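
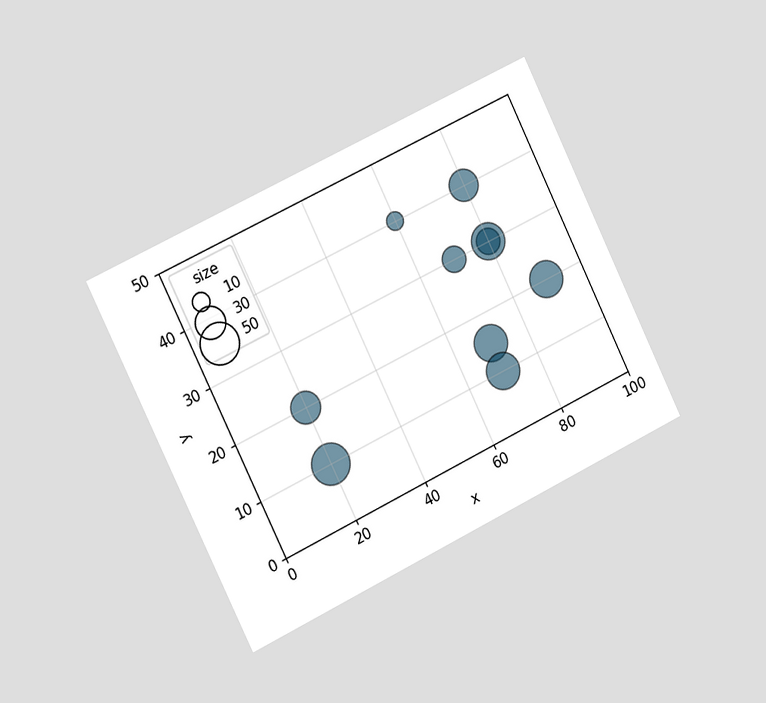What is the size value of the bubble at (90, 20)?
40

The chart is tilted about 26° counter-clockwise and viewed slightly from the left. Matching the bubble at (90, 20) against the size legend gives 40.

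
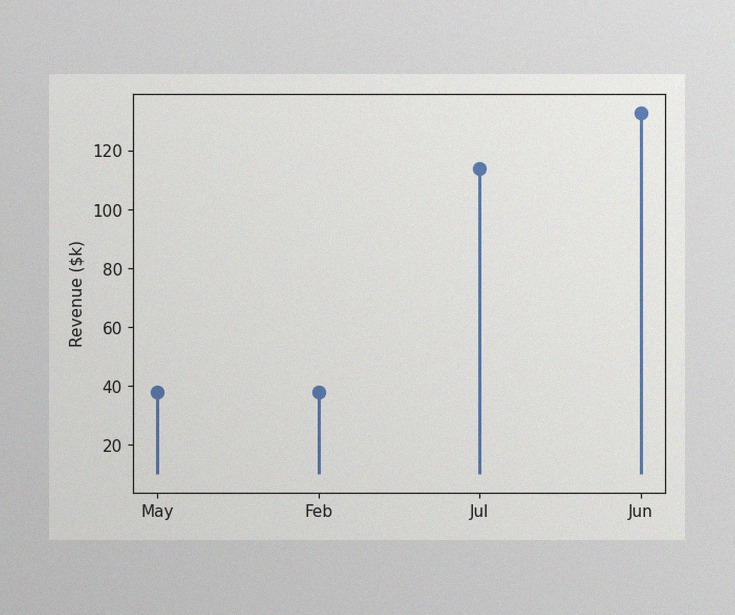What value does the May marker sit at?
The image has some photo noise and uneven lighting. The May marker sits at $38k.

$38k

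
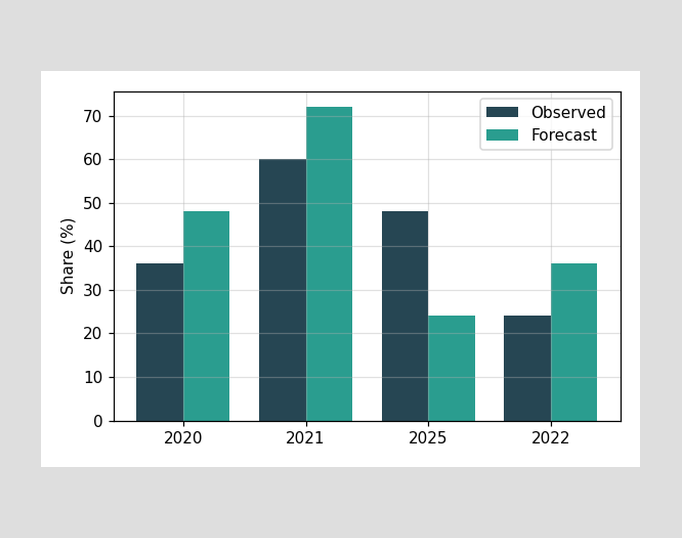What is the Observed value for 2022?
The Observed bar at 2022 reaches 24% on the y-axis.

24%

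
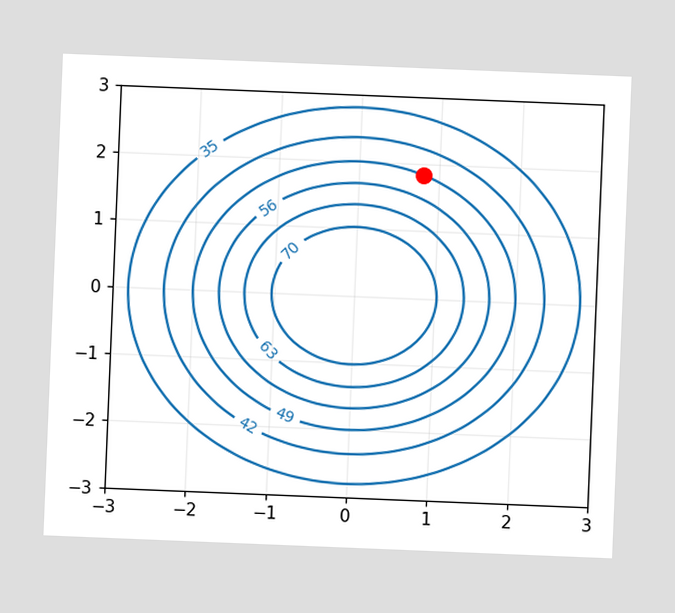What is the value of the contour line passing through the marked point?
49

The chart is tilted about 2° clockwise. The marked point sits on the contour labelled 49.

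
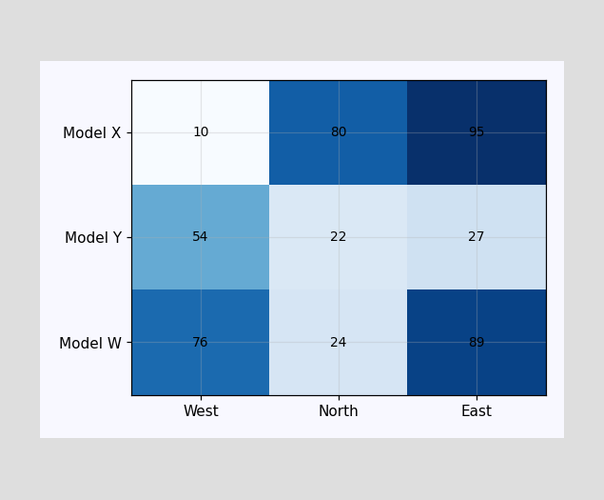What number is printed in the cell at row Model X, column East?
95

The (Model X, East) cell reads 95.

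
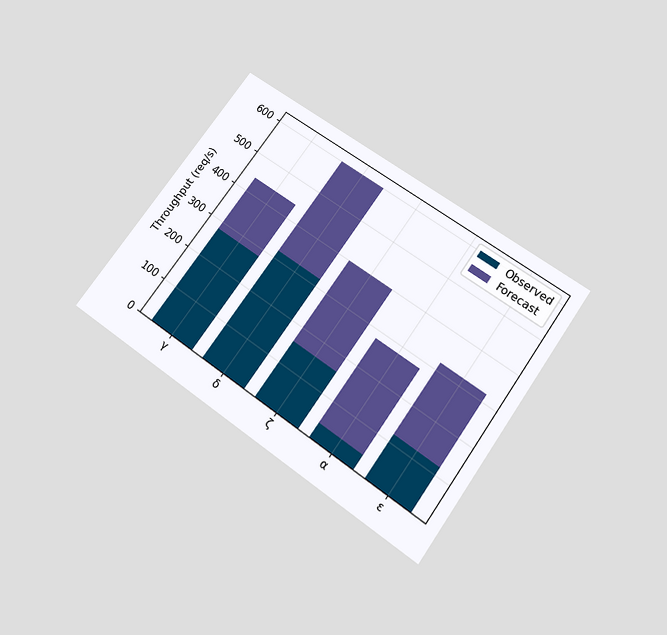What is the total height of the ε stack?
The chart is tilted about 35° clockwise and viewed slightly from below. The ε stack's top reaches 320req/s on the y-axis.

320req/s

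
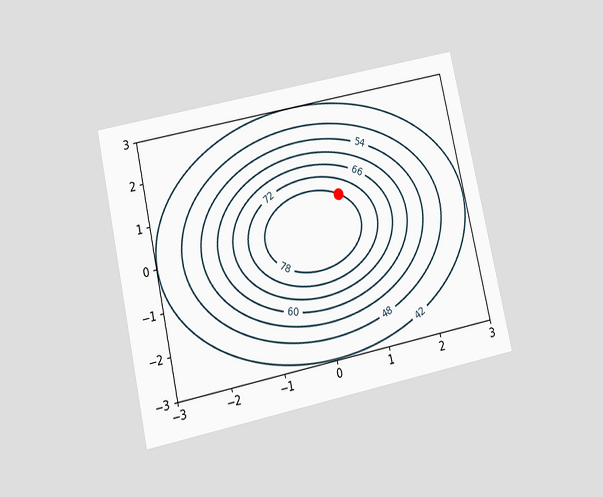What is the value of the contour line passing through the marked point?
78

The chart is tilted about 12° counter-clockwise and viewed slightly from below. The marked point sits on the contour labelled 78.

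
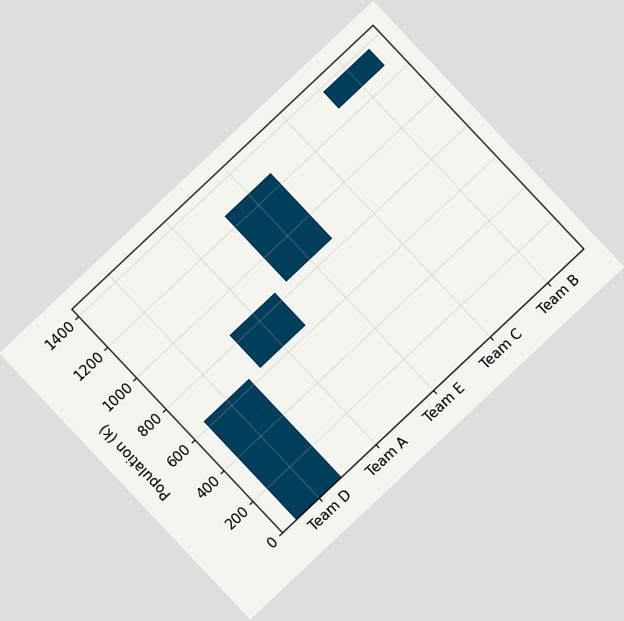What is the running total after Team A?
The chart is tilted about 43° counter-clockwise. After Team A the running total reaches 848k.

848k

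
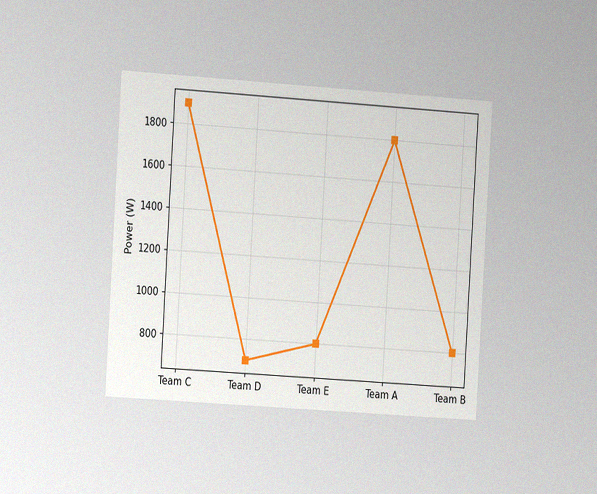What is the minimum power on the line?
The chart is tilted about 4° clockwise and viewed slightly from the left, with some photo noise. The lowest point is at Team D, and reading across to the y-axis gives 700W.

700W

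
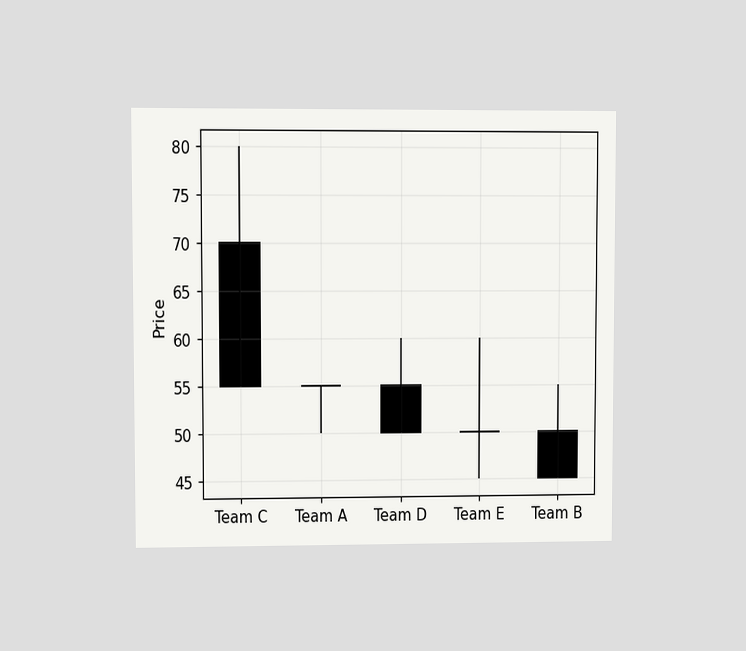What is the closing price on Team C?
55

The chart is viewed at a slight angle. The Team C candle closes at 55.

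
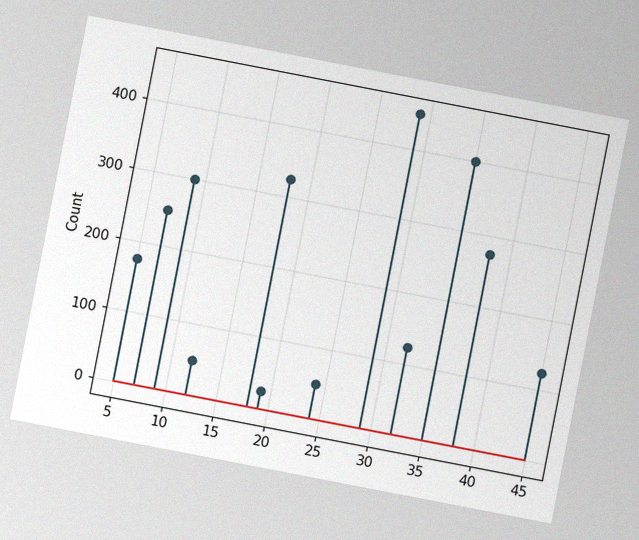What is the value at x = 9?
The chart is tilted about 11° clockwise, with some photo noise. The stem at x=9 reaches 300.

300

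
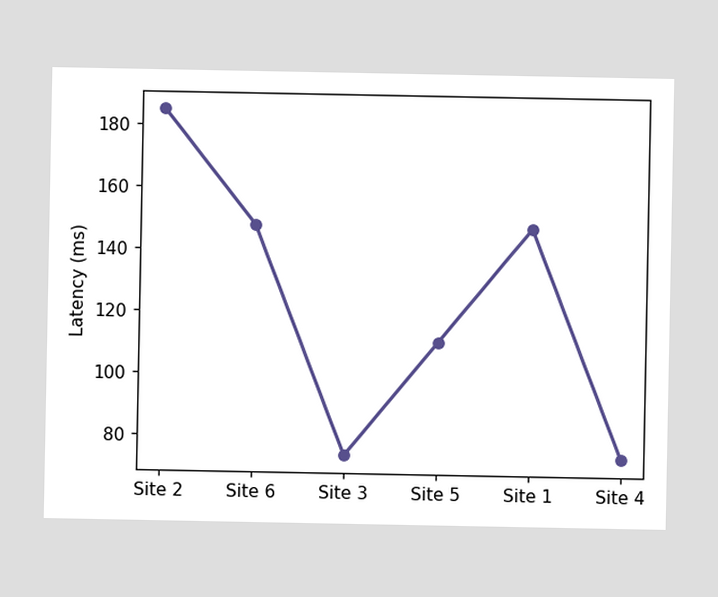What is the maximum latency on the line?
The highest point is at Site 2, and reading across to the y-axis gives 185ms.

185ms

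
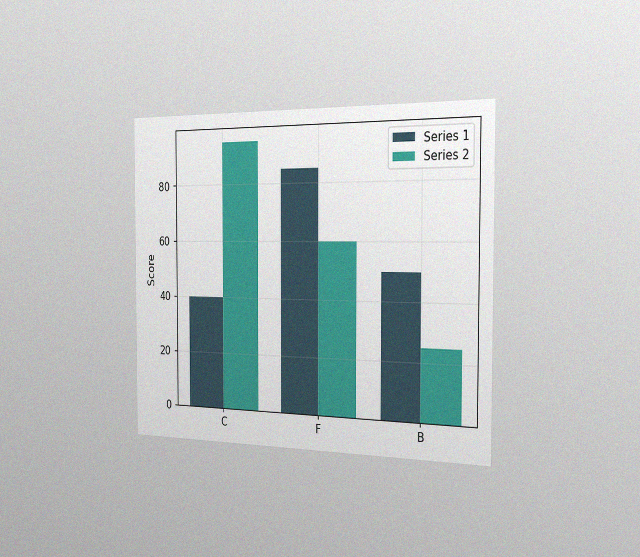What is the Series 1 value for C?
40

The chart is viewed slightly from the right, with some photo noise. The Series 1 bar at C reaches 40 on the y-axis.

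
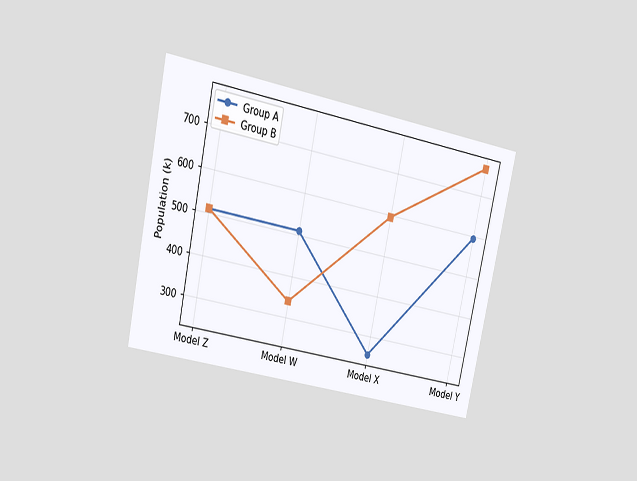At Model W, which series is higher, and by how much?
The chart is tilted about 12° clockwise and viewed at a slight angle. At Model W, Group A sits above the other line by 170k.

Group A, by 170k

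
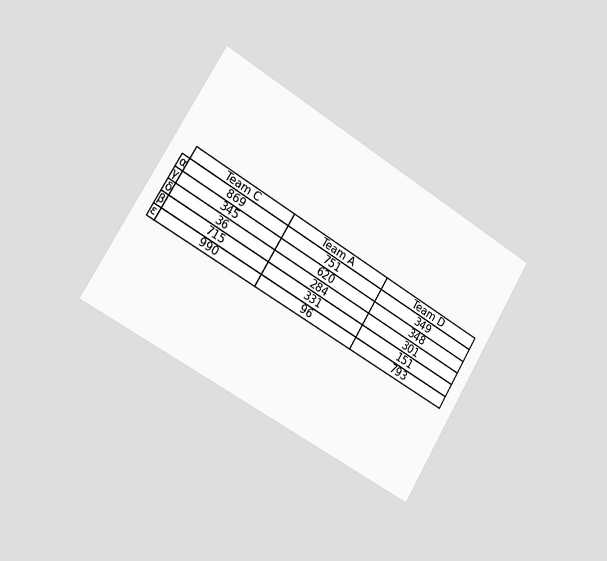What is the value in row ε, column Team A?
96

The chart is tilted about 31° clockwise and viewed slightly from the left. The (ε, Team A) cell reads 96.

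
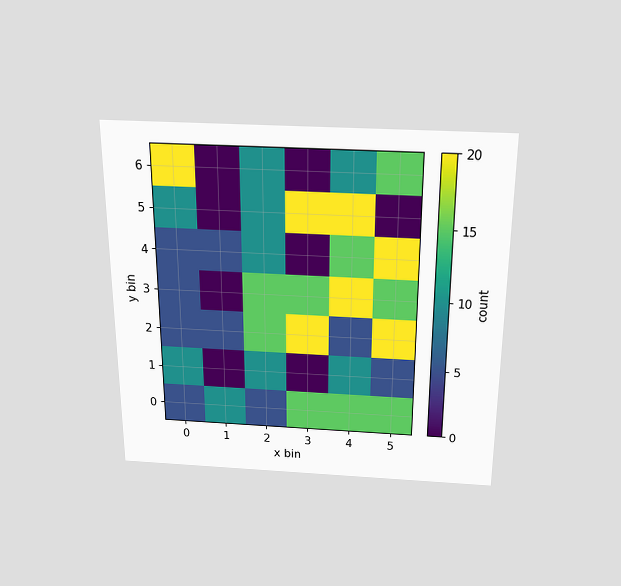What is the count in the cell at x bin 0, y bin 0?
The chart is viewed slightly from above. Matching the cell (0, 0) against the colorbar gives 5.

5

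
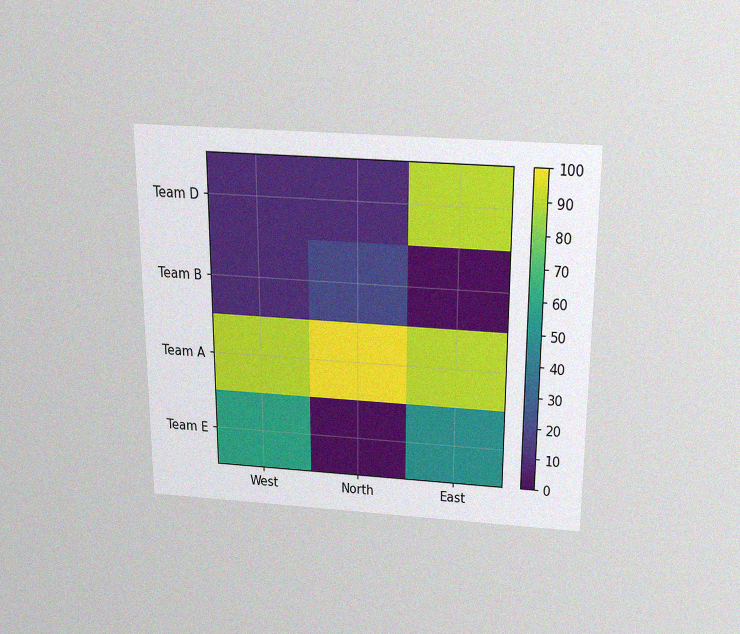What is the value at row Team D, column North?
10

The chart is viewed slightly from above, with some photo noise. Matching cell (Team D, North) against the colorbar gives 10.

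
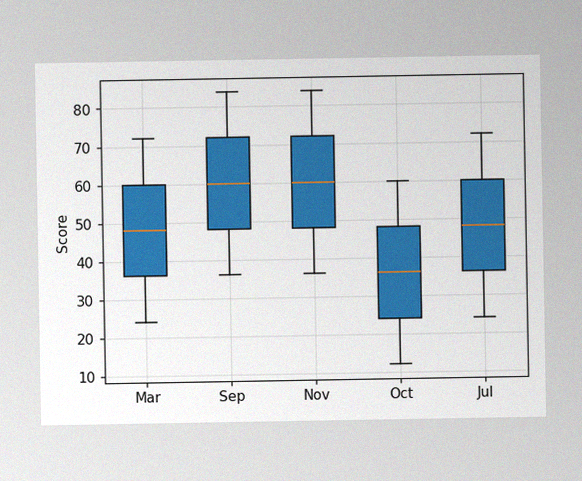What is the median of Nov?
60

The image has some photo noise and uneven lighting. The median line in the Nov box sits at 60.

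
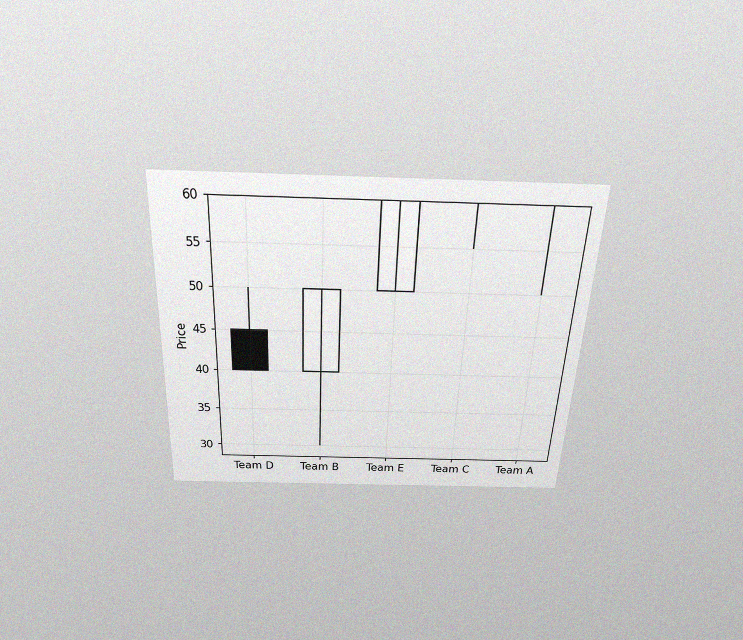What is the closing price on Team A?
60

The chart is tilted about 3° clockwise and viewed slightly from above, with some photo noise. The Team A candle closes at 60.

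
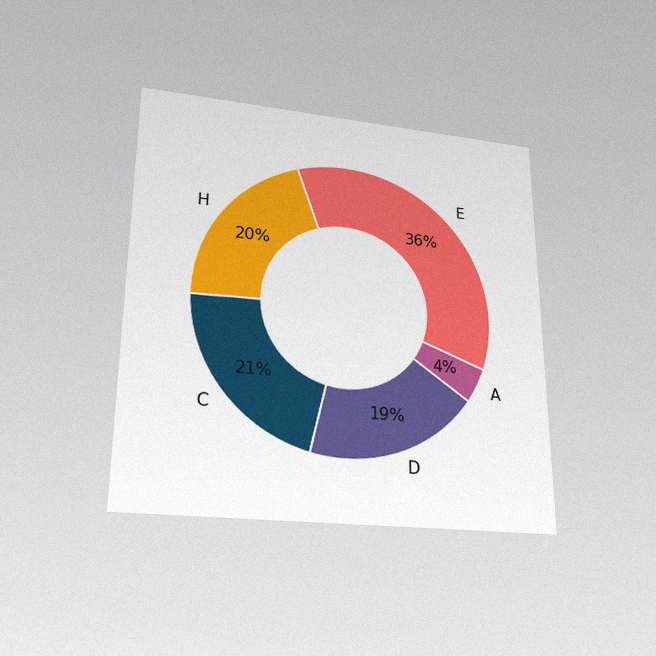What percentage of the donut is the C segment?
21%

The chart is viewed slightly from below, with some photo noise. The C segment takes up 21% of the ring.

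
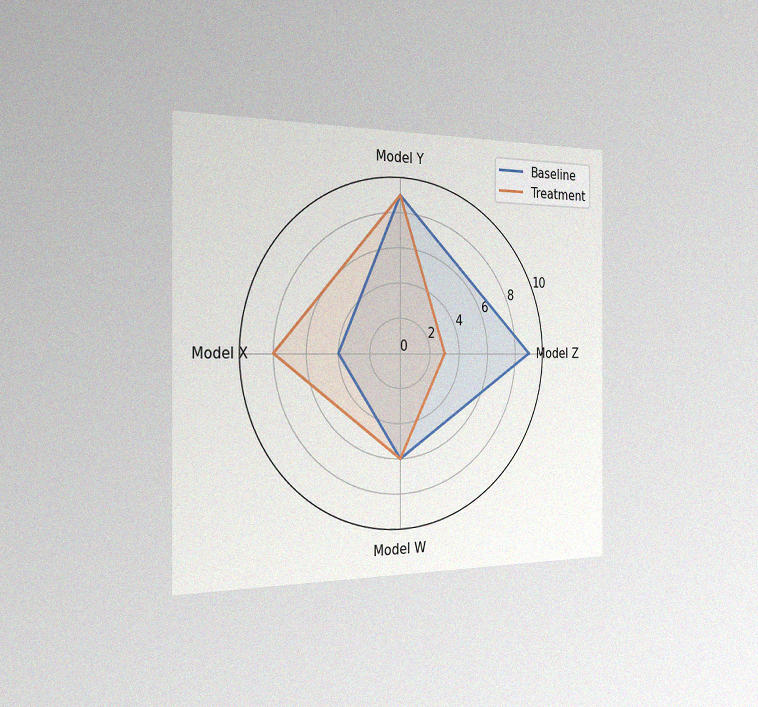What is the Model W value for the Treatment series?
6

The chart is viewed slightly from the left, with some photo noise. On the Model W axis, Treatment reaches 6.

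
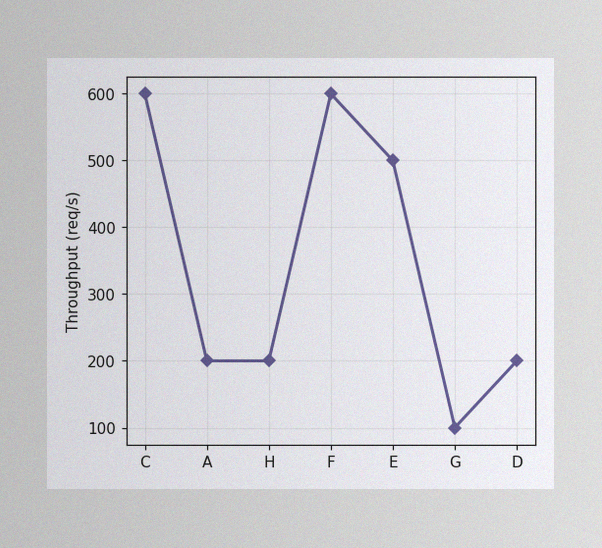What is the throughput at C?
600req/s

The image has some photo noise and uneven lighting. At C, the line is at 600req/s.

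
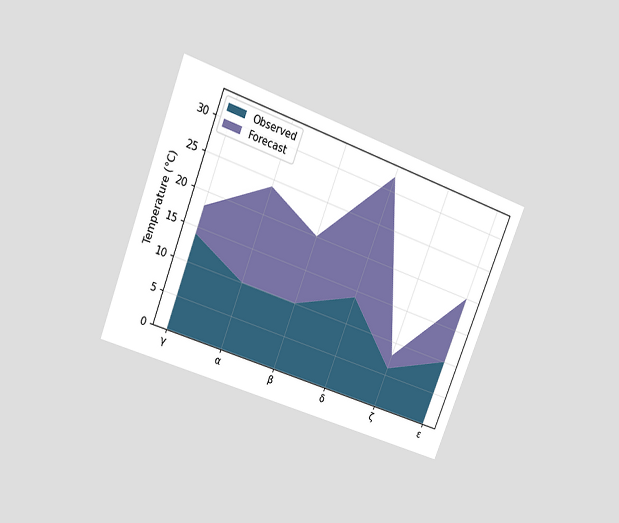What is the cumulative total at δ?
The chart is tilted about 21° clockwise and viewed slightly from above. The stacked total at δ reaches 32°C.

32°C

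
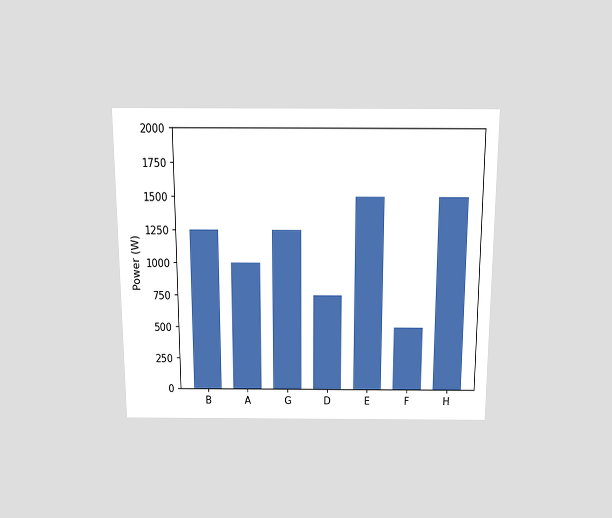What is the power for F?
The chart is viewed slightly from above. Reading along the chart's y-axis, the F bar reaches 500W.

500W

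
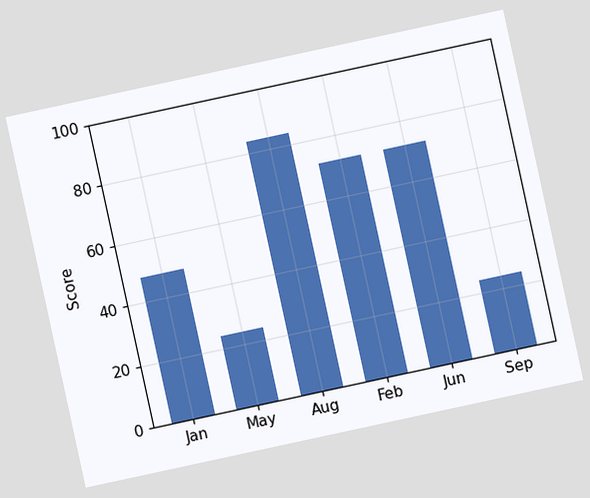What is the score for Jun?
The chart is tilted about 12° counter-clockwise. Reading along the chart's y-axis, the Jun bar reaches 72.

72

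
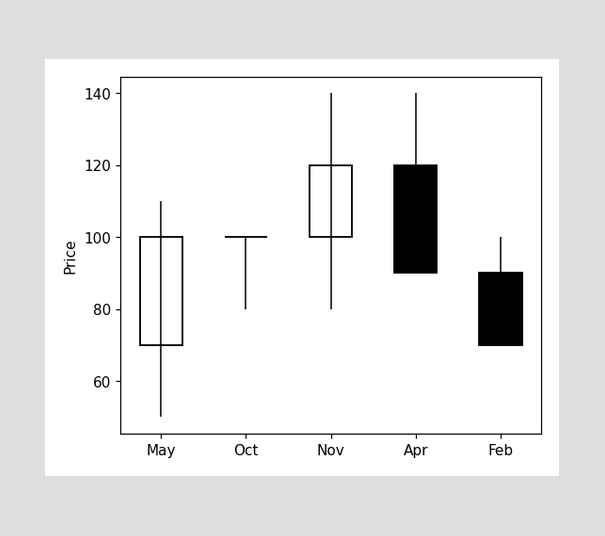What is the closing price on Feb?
70

The Feb candle closes at 70.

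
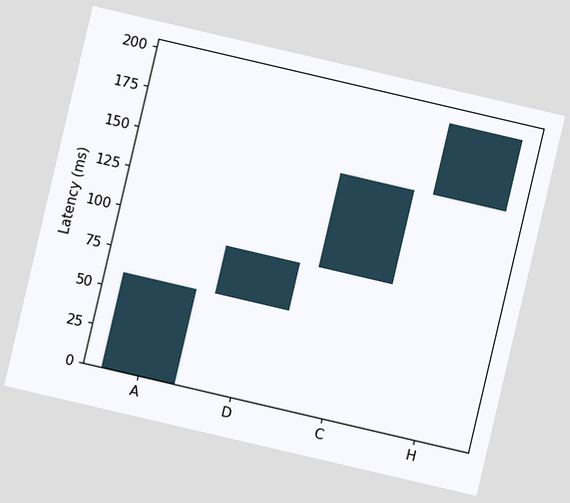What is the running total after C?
The chart is tilted about 13° clockwise. After C the running total reaches 150ms.

150ms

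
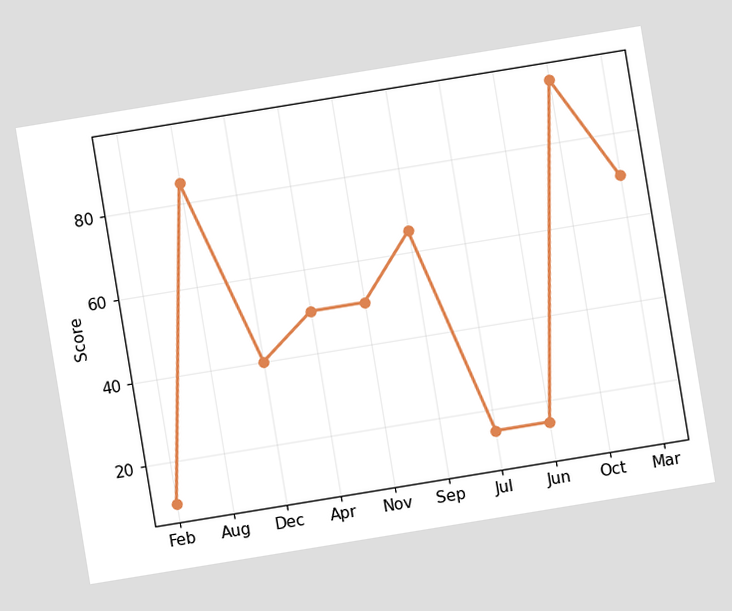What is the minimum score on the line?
The chart is tilted about 9° counter-clockwise. The lowest point is at Feb, and reading across to the y-axis gives 10.

10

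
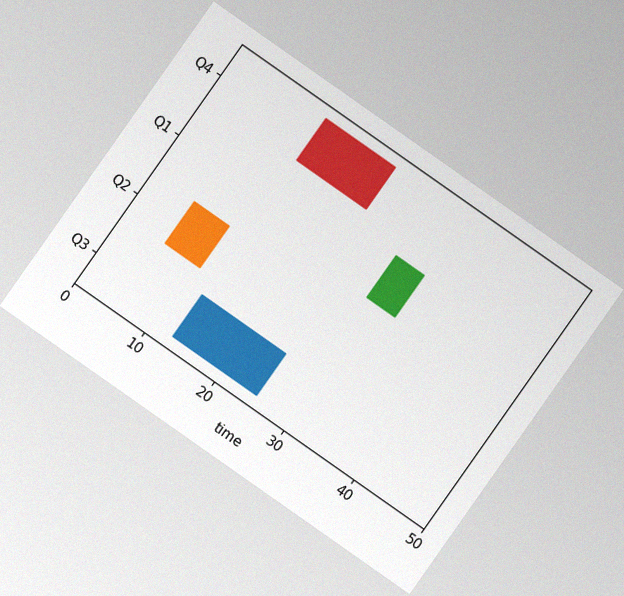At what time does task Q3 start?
The chart is tilted about 35° clockwise, with some photo noise. The Q3 bar begins at t=13.

13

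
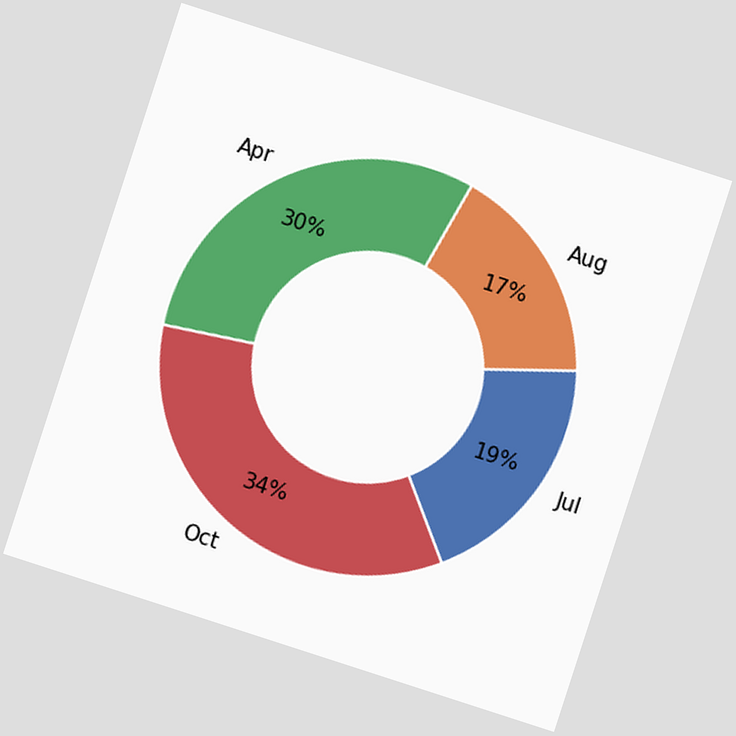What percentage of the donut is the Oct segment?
34%

The chart is tilted about 18° clockwise. The Oct segment takes up 34% of the ring.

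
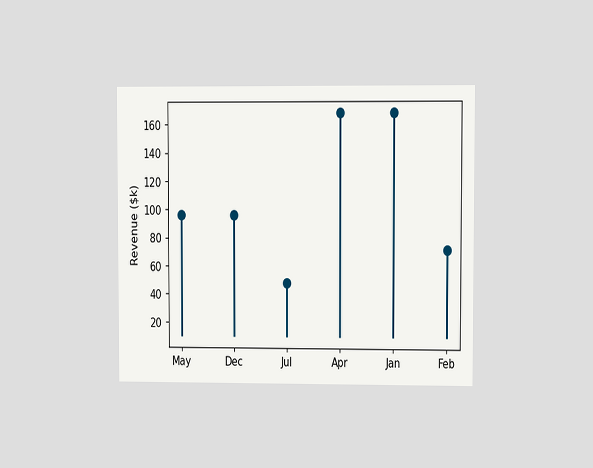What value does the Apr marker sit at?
$168k

The chart is viewed at a slight angle. The Apr marker sits at $168k.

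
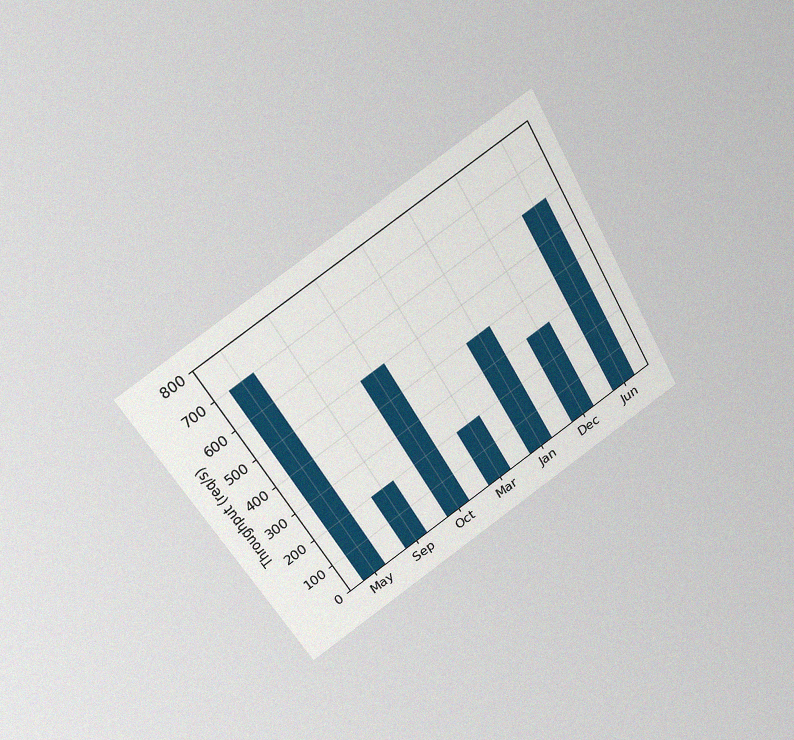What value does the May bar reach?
700req/s

The chart is tilted about 31° counter-clockwise and viewed slightly from above, with some photo noise. Reading along the chart's y-axis, the May bar reaches 700req/s.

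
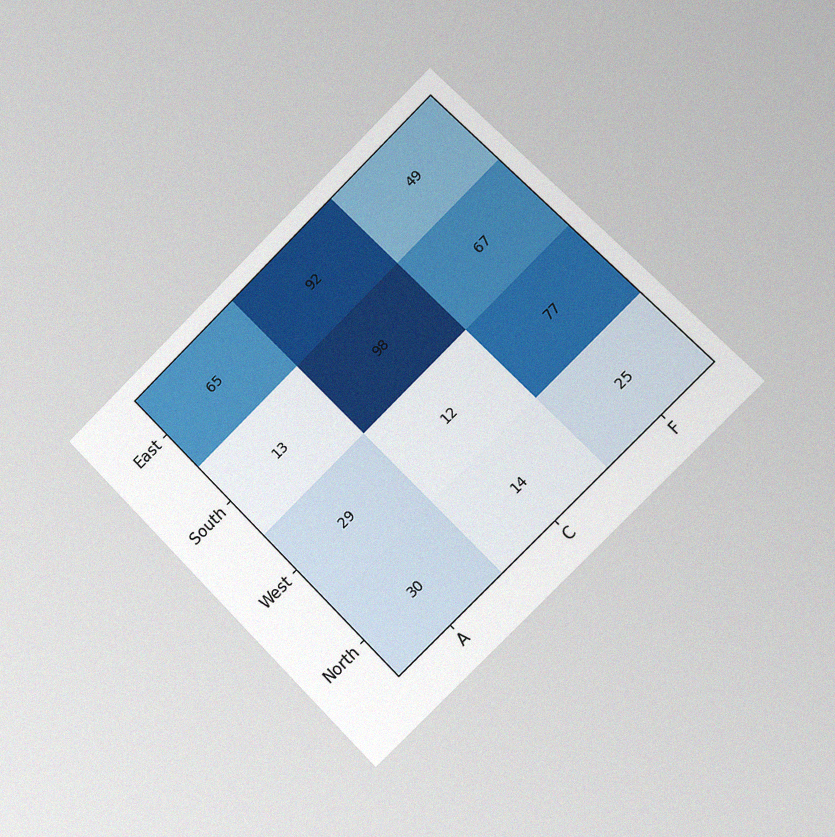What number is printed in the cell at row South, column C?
The chart is tilted about 45° counter-clockwise and viewed slightly from the right, with some photo noise. The (South, C) cell reads 98.

98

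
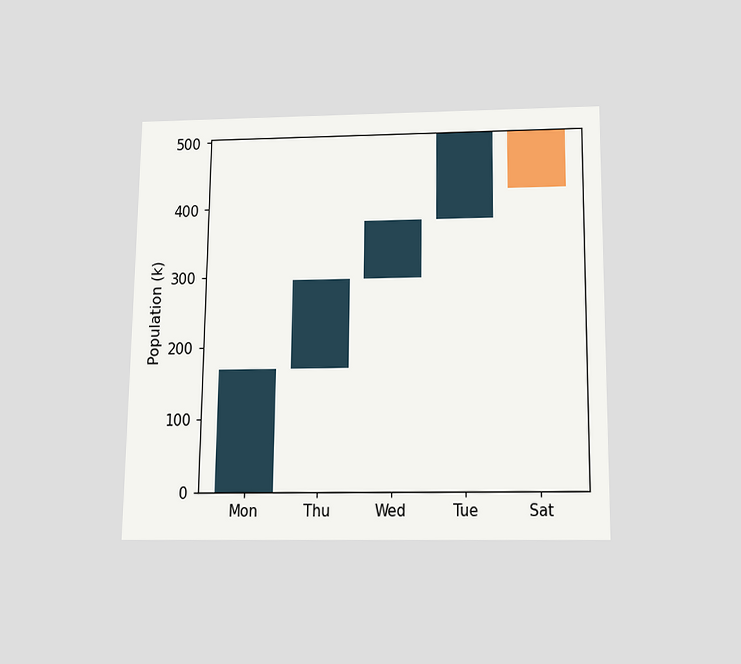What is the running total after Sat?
420k

The chart is viewed slightly from below. After Sat the running total reaches 420k.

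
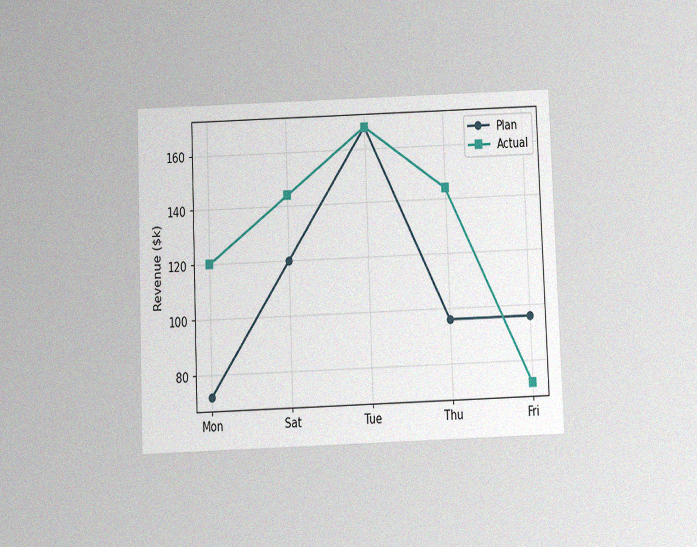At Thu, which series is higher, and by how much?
Actual, by $48k

The chart is tilted about 2° counter-clockwise and viewed slightly from below, with some photo noise. At Thu, Actual sits above the other line by $48k.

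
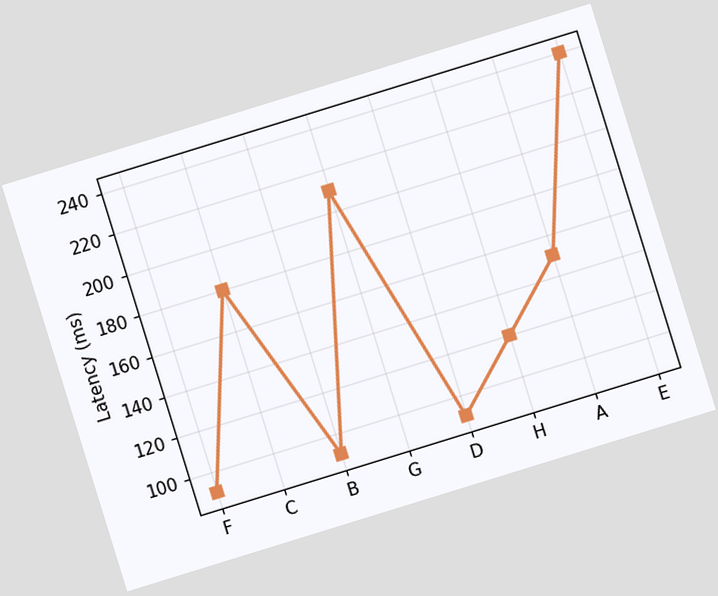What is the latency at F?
The chart is tilted about 17° counter-clockwise. At F, the line is at 90ms.

90ms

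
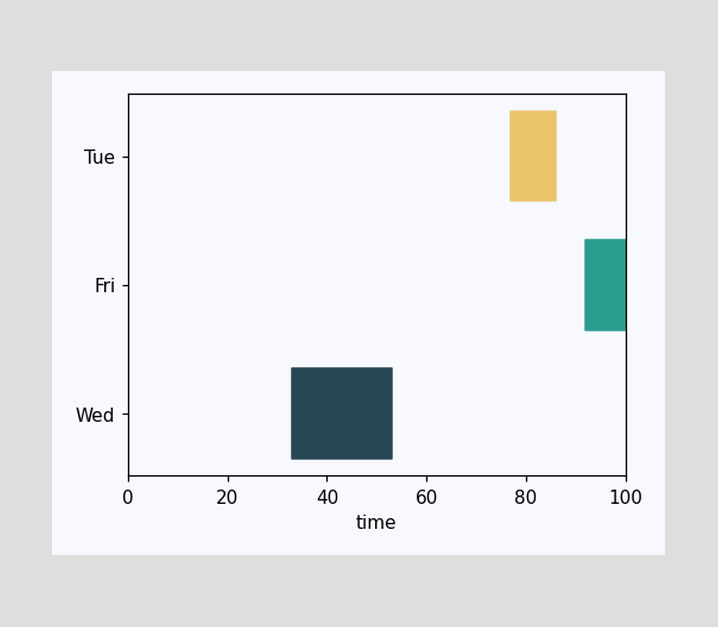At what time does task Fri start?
92

The Fri bar begins at t=92.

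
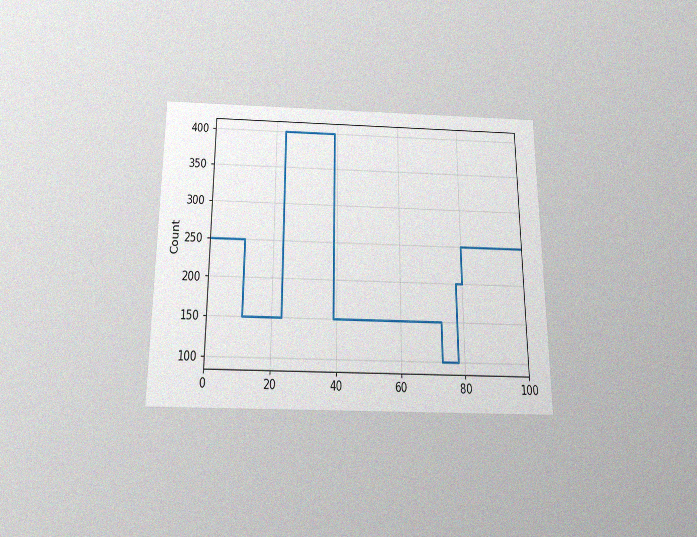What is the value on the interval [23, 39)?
400

The chart is viewed slightly from below, with some photo noise. On [23, 39) the step sits at 400.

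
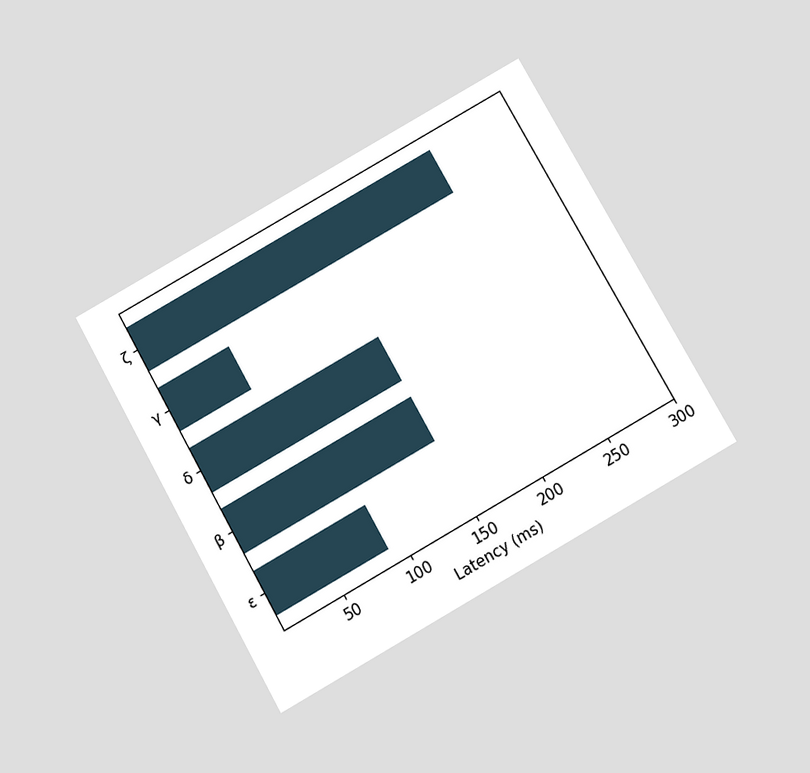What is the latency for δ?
The chart is tilted about 29° counter-clockwise and viewed slightly from below. Reading along the chart's x-axis, the δ bar reaches 150ms.

150ms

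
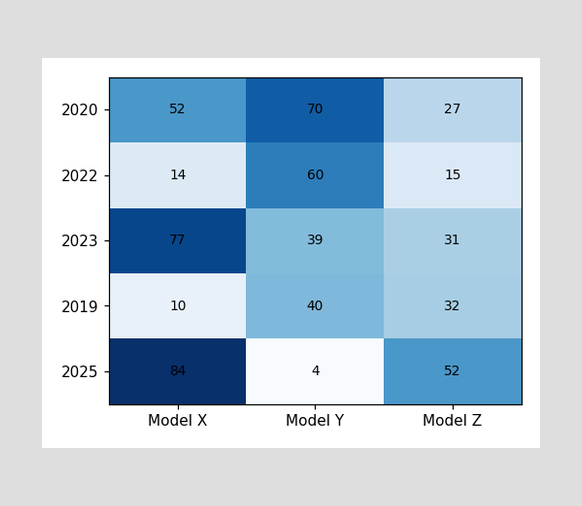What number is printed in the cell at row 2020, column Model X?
The (2020, Model X) cell reads 52.

52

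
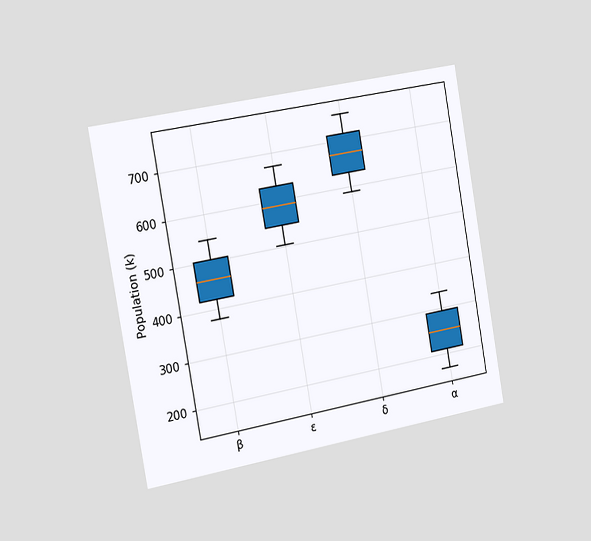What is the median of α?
252k

The chart is tilted about 10° counter-clockwise and viewed slightly from the left. The median line in the α box sits at 252k.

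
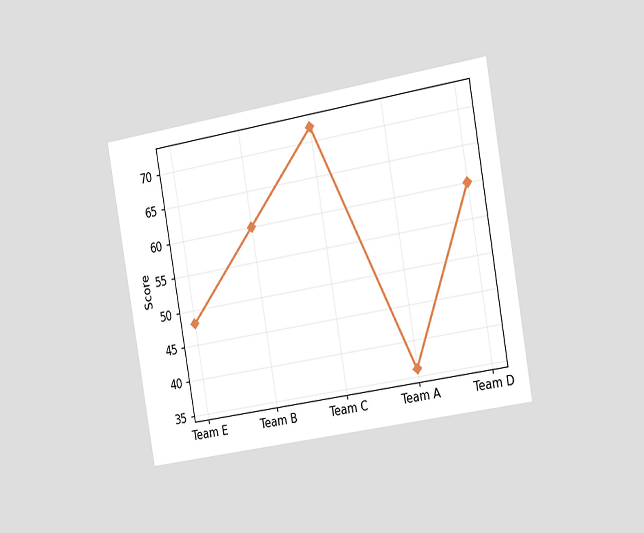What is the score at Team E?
48

The chart is tilted about 10° counter-clockwise and viewed slightly from the right. At Team E, the line is at 48.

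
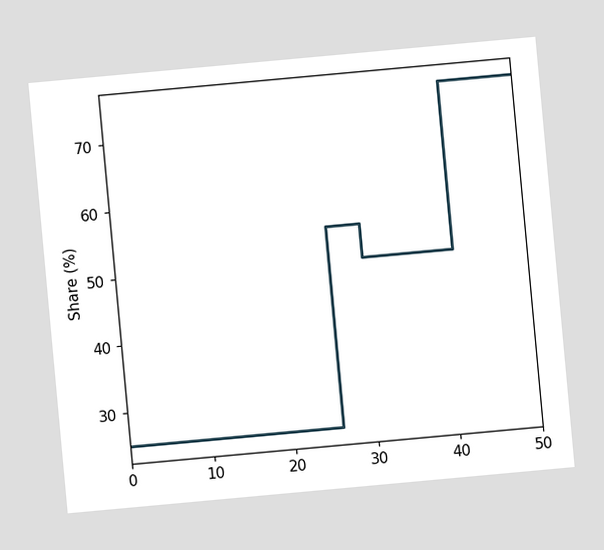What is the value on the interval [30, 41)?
The chart is tilted about 5° counter-clockwise. On [30, 41) the step sits at 50%.

50%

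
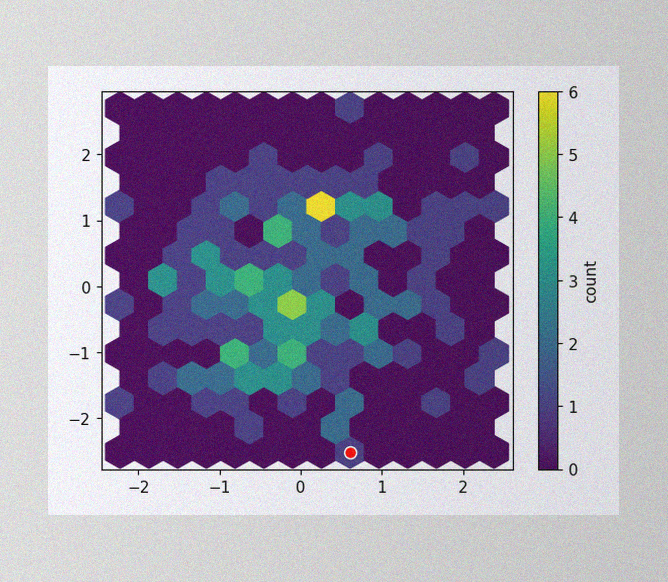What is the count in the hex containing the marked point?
1

The image has some photo noise and uneven lighting. The marked hex reads 1 on the colorbar.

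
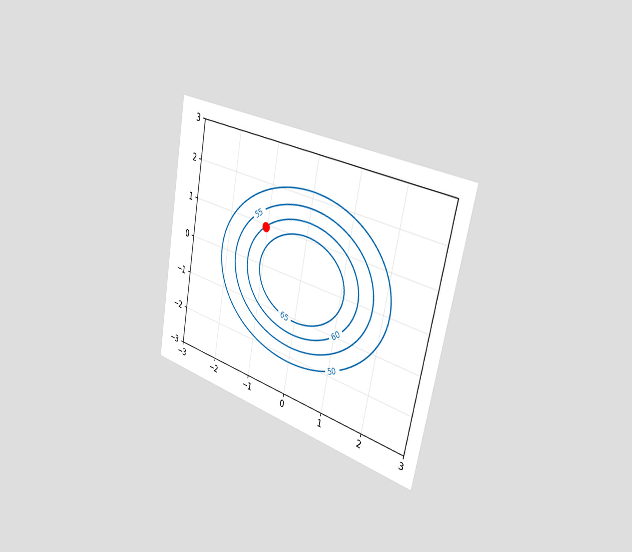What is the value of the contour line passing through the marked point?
The chart is tilted about 11° clockwise and viewed slightly from the right. The marked point sits on the contour labelled 60.

60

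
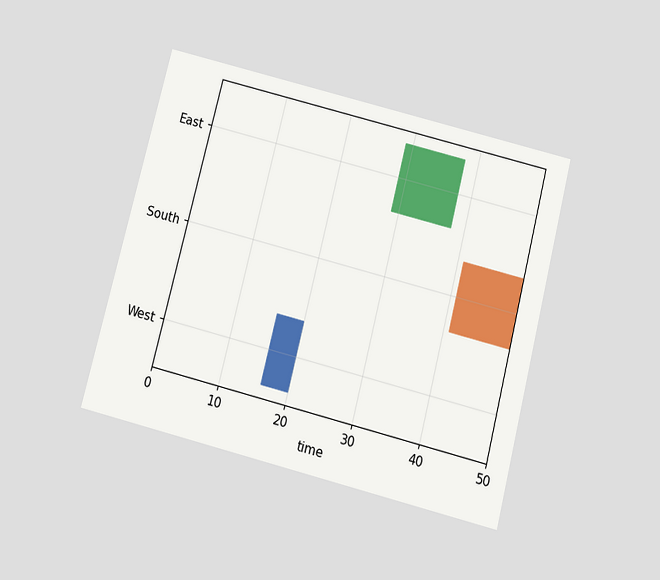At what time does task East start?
The chart is tilted about 14° clockwise and viewed slightly from below. The East bar begins at t=29.

29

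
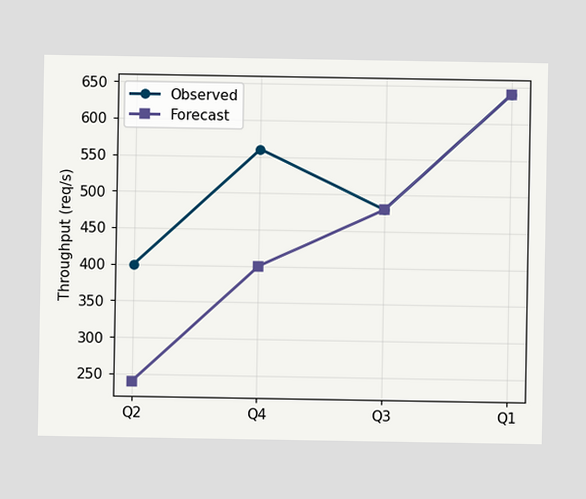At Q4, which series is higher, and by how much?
At Q4, Observed sits above the other line by 160req/s.

Observed, by 160req/s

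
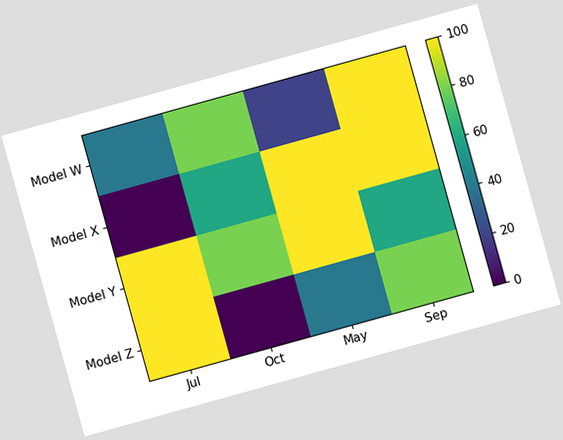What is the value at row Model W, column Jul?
The chart is tilted about 16° counter-clockwise. Matching cell (Model W, Jul) against the colorbar gives 40.

40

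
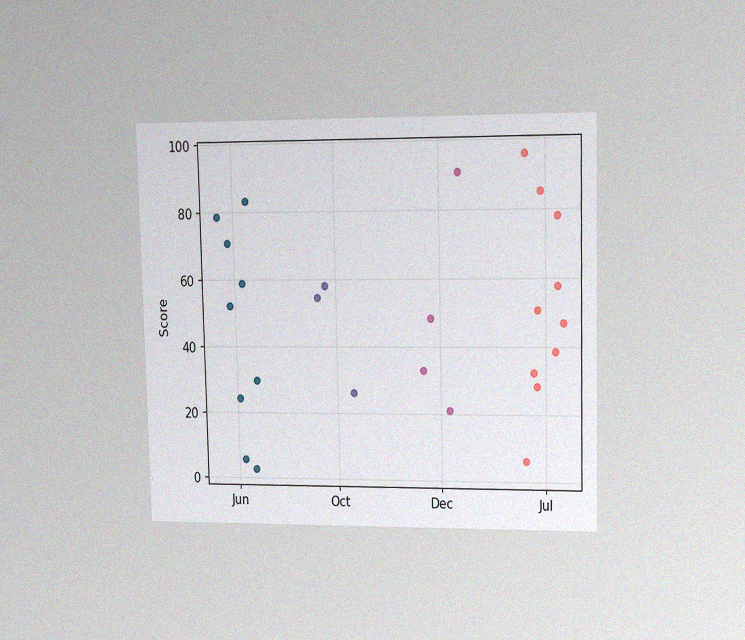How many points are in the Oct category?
3

The chart is viewed slightly from the right, with some photo noise. Counting the markers in the Oct column gives 3.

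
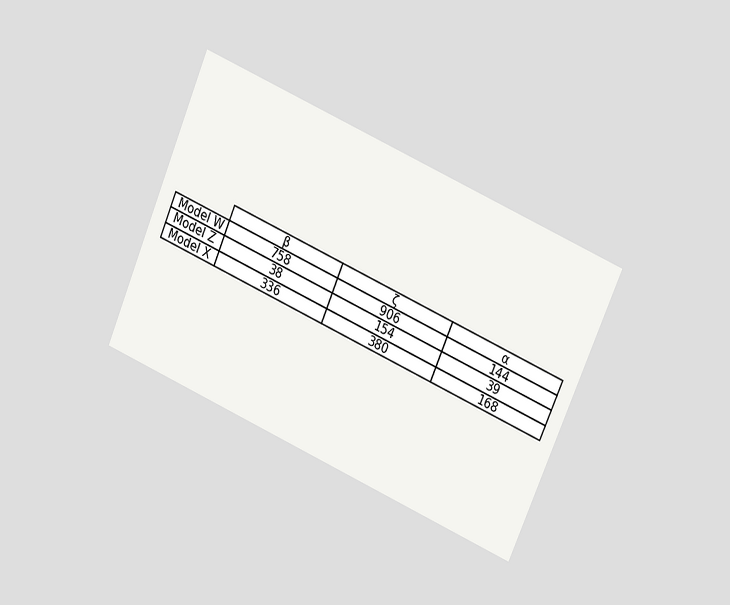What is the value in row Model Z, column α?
The chart is tilted about 23° clockwise and viewed at a slight angle. The (Model Z, α) cell reads 39.

39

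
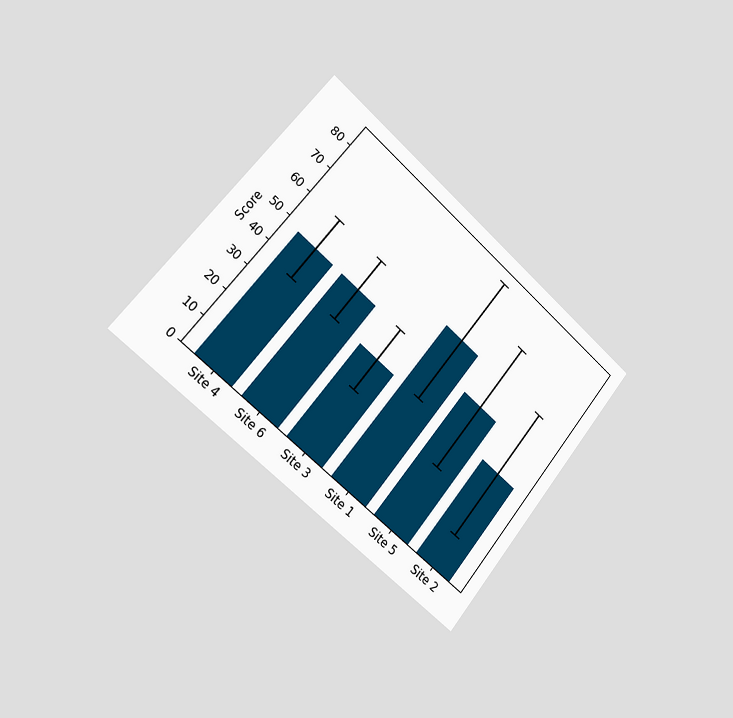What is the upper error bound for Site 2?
60

The chart is tilted about 40° clockwise and viewed slightly from the left. The Site 2 bar's upper whisker reaches 60.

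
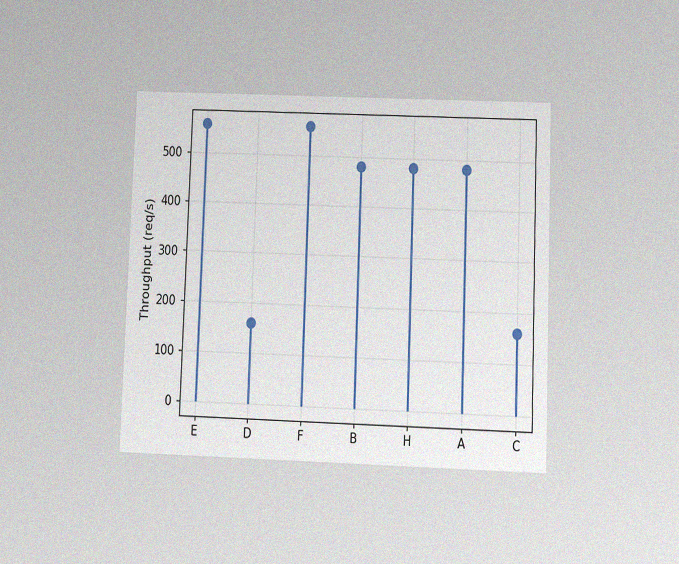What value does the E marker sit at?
560req/s

The chart is tilted about 2° clockwise and viewed at a slight angle, with some photo noise. The E marker sits at 560req/s.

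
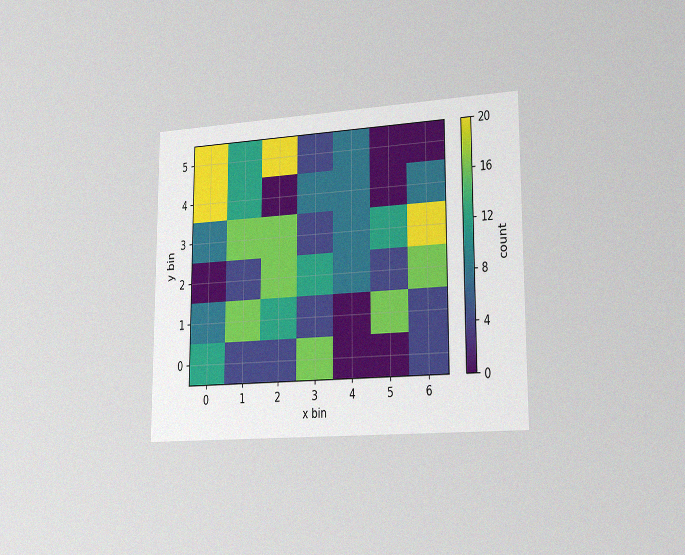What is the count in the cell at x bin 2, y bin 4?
The chart is viewed slightly from the right, with some photo noise. Matching the cell (2, 4) against the colorbar gives 0.

0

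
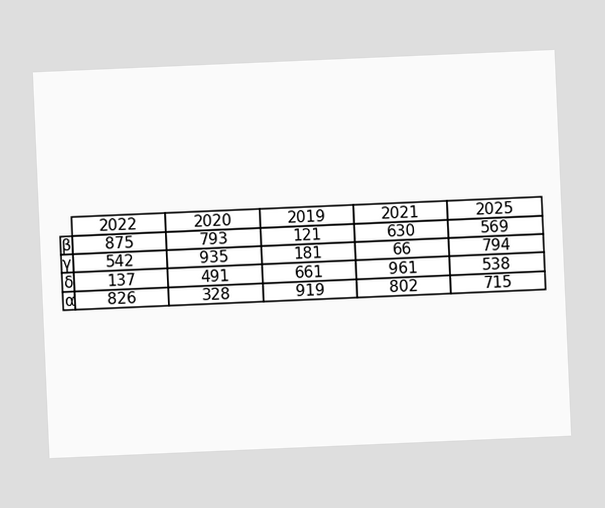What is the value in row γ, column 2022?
The chart is tilted about 2° counter-clockwise. The (γ, 2022) cell reads 542.

542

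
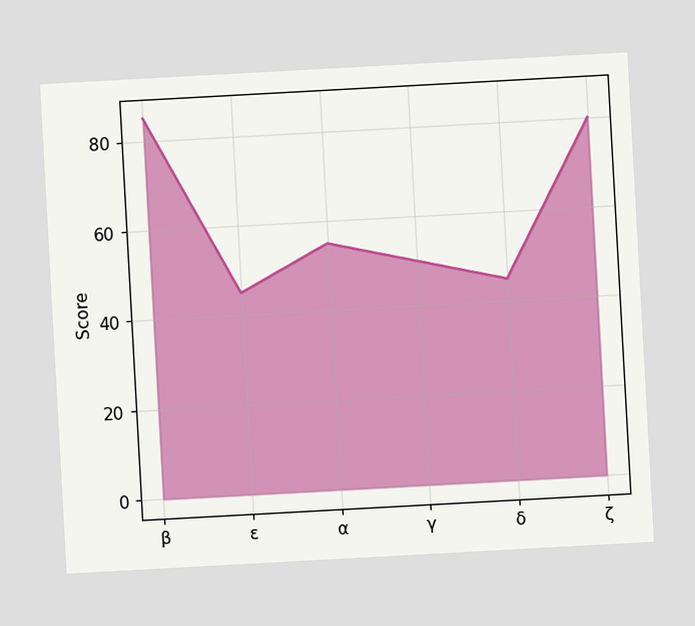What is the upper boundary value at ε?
The chart is tilted about 3° counter-clockwise. At ε the upper boundary is at 45.

45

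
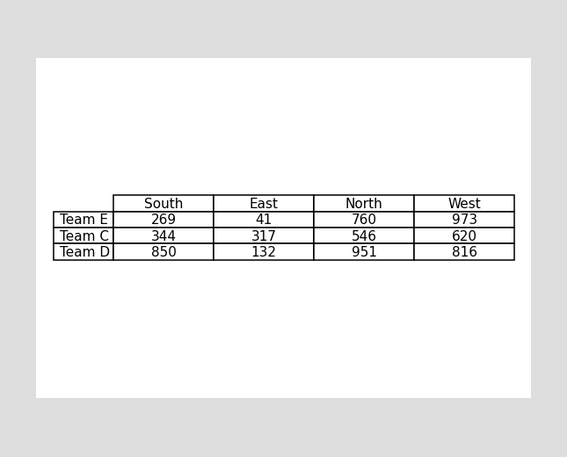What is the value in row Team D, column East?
132

The (Team D, East) cell reads 132.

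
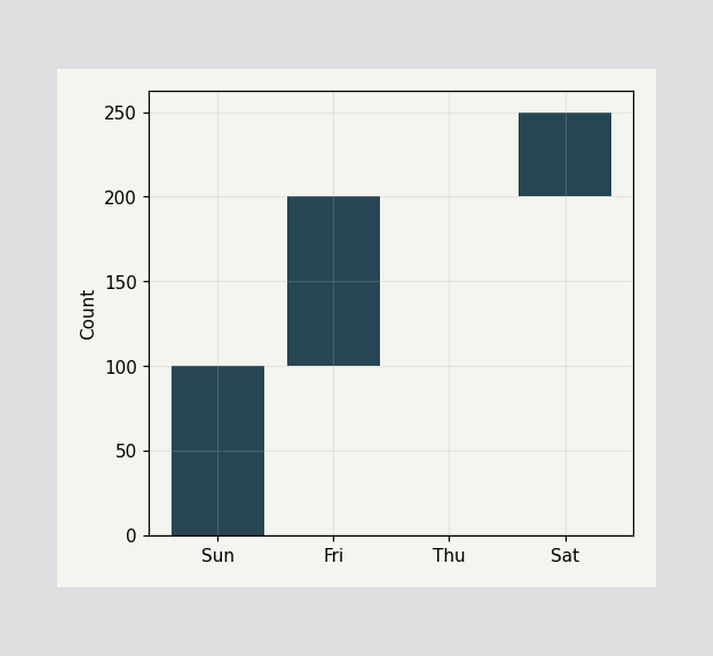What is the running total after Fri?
After Fri the running total reaches 200.

200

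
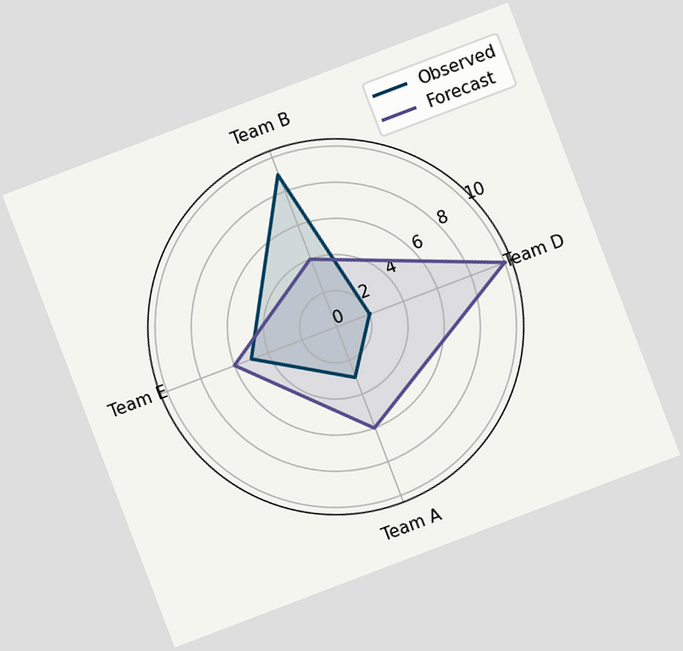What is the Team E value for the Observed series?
5

The chart is tilted about 21° counter-clockwise. On the Team E axis, Observed reaches 5.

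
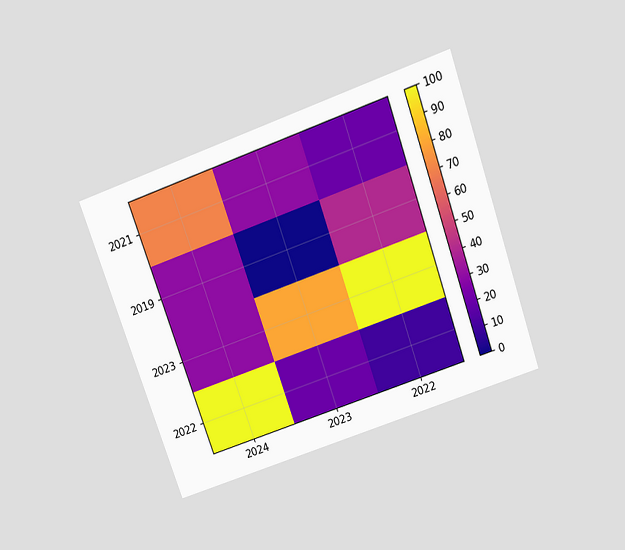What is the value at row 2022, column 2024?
100

The chart is tilted about 19° counter-clockwise and viewed slightly from above. Matching cell (2022, 2024) against the colorbar gives 100.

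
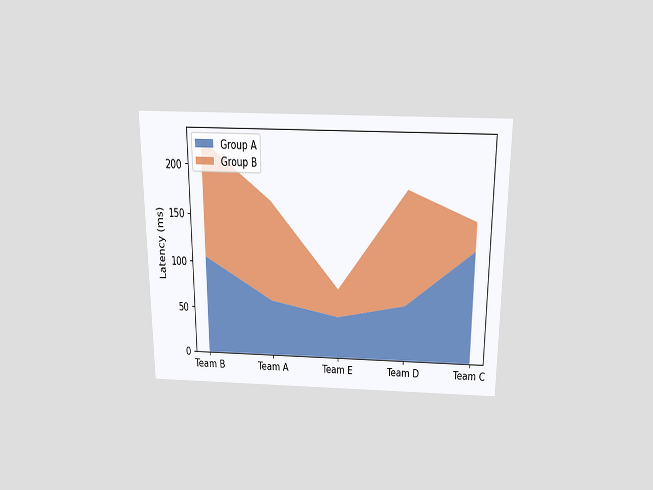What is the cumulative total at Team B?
The chart is viewed slightly from above. The stacked total at Team B reaches 225ms.

225ms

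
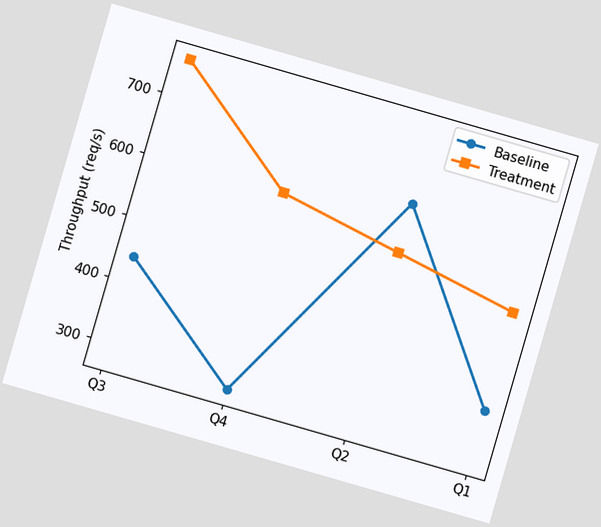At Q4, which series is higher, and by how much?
The chart is tilted about 16° clockwise. At Q4, Treatment sits above the other line by 320req/s.

Treatment, by 320req/s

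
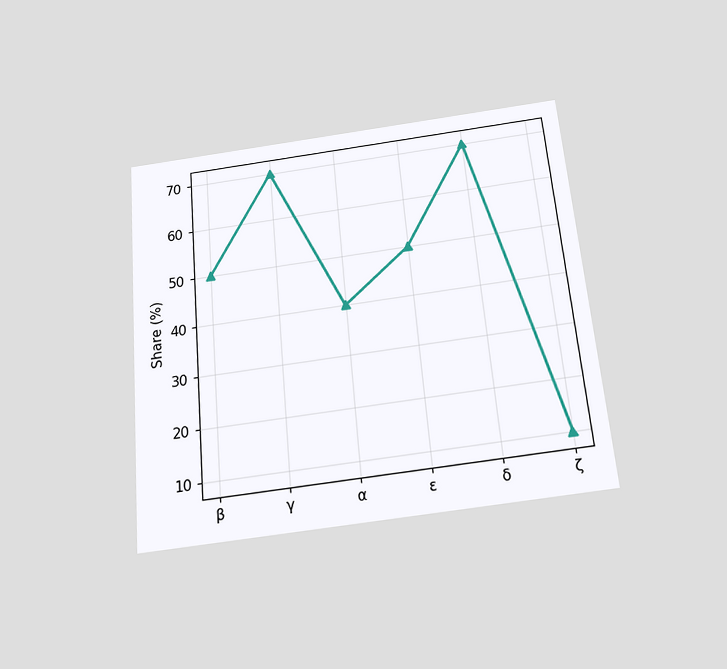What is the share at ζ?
10%

The chart is tilted about 5° counter-clockwise and viewed slightly from below. At ζ, the line is at 10%.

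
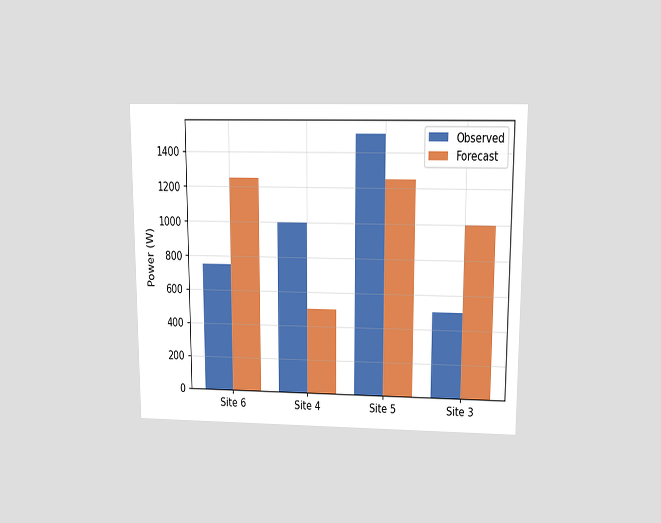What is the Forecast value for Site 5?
1250W

The chart is viewed slightly from above. The Forecast bar at Site 5 reaches 1250W on the y-axis.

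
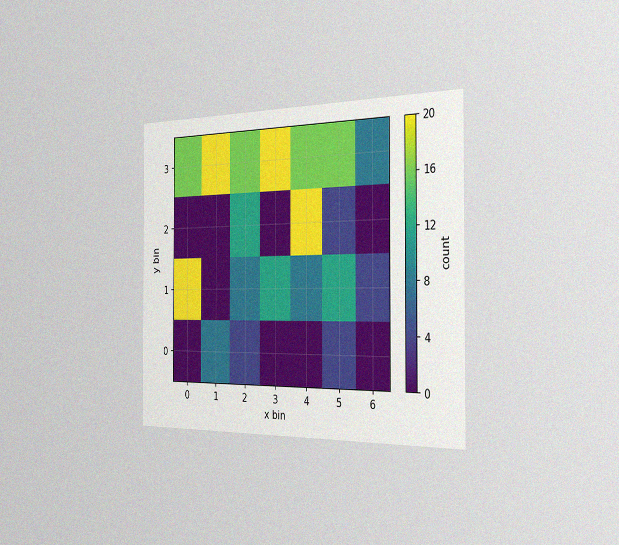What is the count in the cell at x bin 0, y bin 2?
0

The chart is viewed slightly from the right, with some photo noise. Matching the cell (0, 2) against the colorbar gives 0.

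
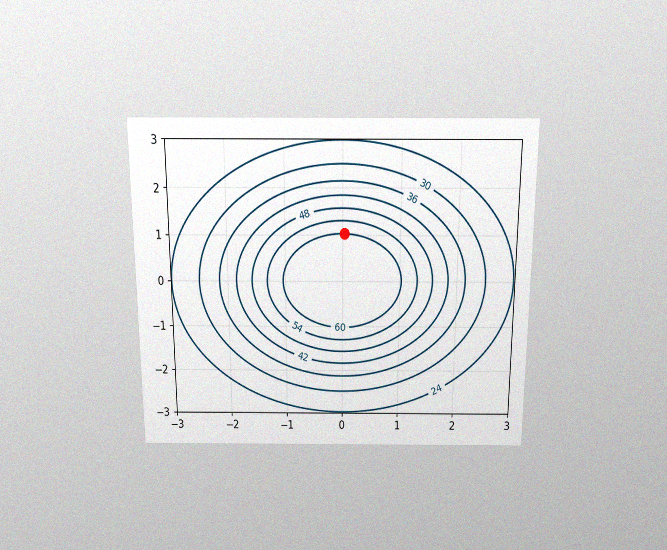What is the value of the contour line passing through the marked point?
60

The chart is viewed slightly from above, with some photo noise. The marked point sits on the contour labelled 60.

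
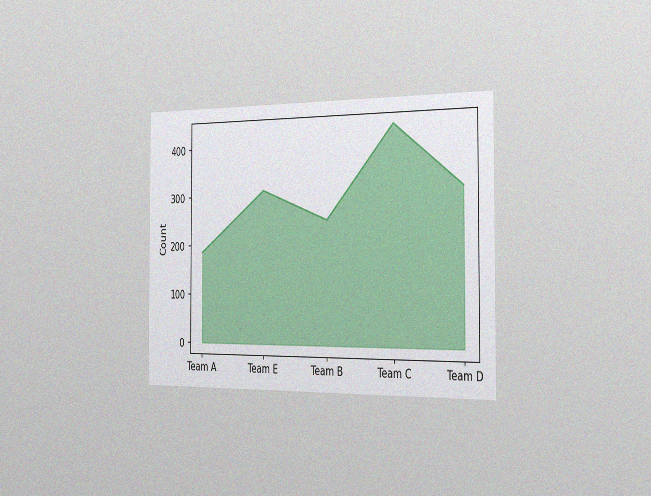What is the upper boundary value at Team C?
434

The chart is viewed slightly from the right, with some photo noise. At Team C the upper boundary is at 434.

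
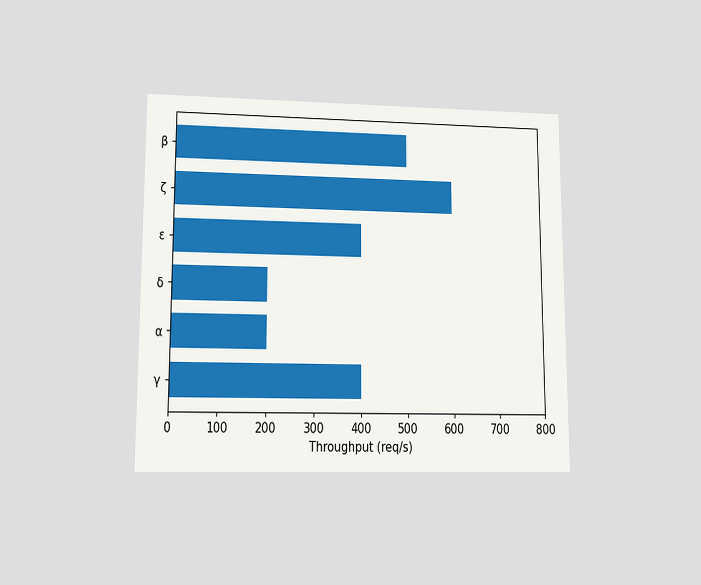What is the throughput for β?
The chart is viewed at a slight angle. Reading along the chart's x-axis, the β bar reaches 500req/s.

500req/s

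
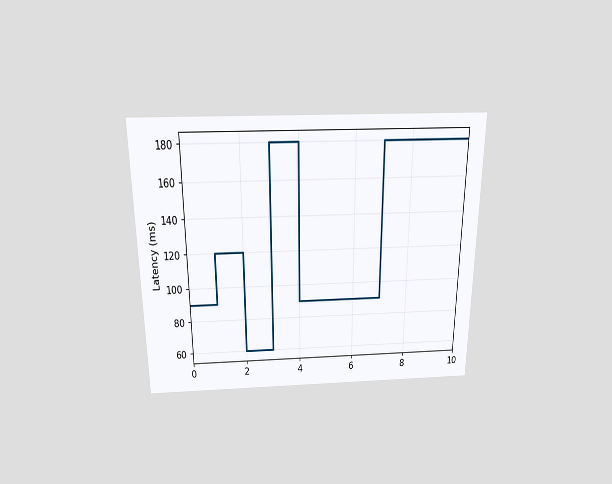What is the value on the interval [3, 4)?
180ms

The chart is viewed slightly from above. On [3, 4) the step sits at 180ms.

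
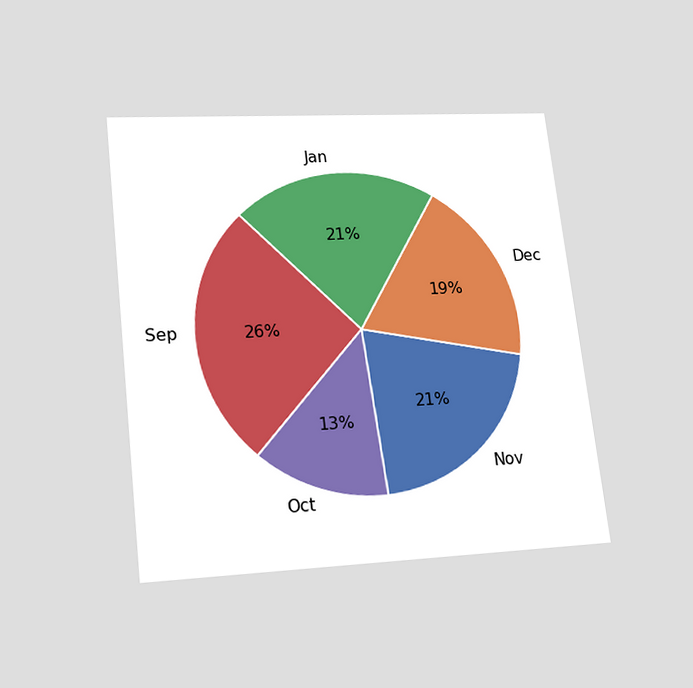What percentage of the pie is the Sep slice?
The chart is tilted about 7° counter-clockwise and viewed slightly from below. The Sep slice takes up 26% of the pie.

26%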